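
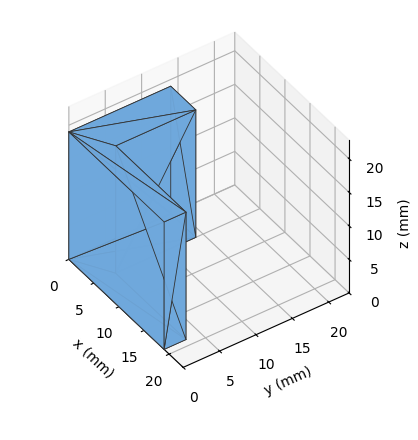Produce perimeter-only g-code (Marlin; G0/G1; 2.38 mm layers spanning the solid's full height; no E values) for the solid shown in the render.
Reading the render: the shape is an L-shaped prism: outer 19 × 14 mm, arm thicknesses ≈ 3 mm (horizontal) and 5 mm (vertical), extruded 19 mm in z (dimensions read to the nearest mm from the axis ticks). For the g-code, the solid's height is divided into equal slices at the stated Δz and each level perimeter traced with G1 moves after a G0 lift.

; perimeter-only toolpath
G21 ; units = mm
G90 ; absolute positioning
G28 ; home
; layer 1
G0 Z2.38
G0 X0.00 Y0.00
G1 X19.00 Y0.00
G1 X19.00 Y3.00
G1 X5.00 Y3.00
G1 X5.00 Y14.00
G1 X0.00 Y14.00
G1 X0.00 Y0.00
; layer 2
G0 Z4.75
G0 X0.00 Y0.00
G1 X19.00 Y0.00
G1 X19.00 Y3.00
G1 X5.00 Y3.00
G1 X5.00 Y14.00
G1 X0.00 Y14.00
G1 X0.00 Y0.00
; layer 3
G0 Z7.12
G0 X0.00 Y0.00
G1 X19.00 Y0.00
G1 X19.00 Y3.00
G1 X5.00 Y3.00
G1 X5.00 Y14.00
G1 X0.00 Y14.00
G1 X0.00 Y0.00
; layer 4
G0 Z9.50
G0 X0.00 Y0.00
G1 X19.00 Y0.00
G1 X19.00 Y3.00
G1 X5.00 Y3.00
G1 X5.00 Y14.00
G1 X0.00 Y14.00
G1 X0.00 Y0.00
; layer 5
G0 Z11.88
G0 X0.00 Y0.00
G1 X19.00 Y0.00
G1 X19.00 Y3.00
G1 X5.00 Y3.00
G1 X5.00 Y14.00
G1 X0.00 Y14.00
G1 X0.00 Y0.00
; layer 6
G0 Z14.25
G0 X0.00 Y0.00
G1 X19.00 Y0.00
G1 X19.00 Y3.00
G1 X5.00 Y3.00
G1 X5.00 Y14.00
G1 X0.00 Y14.00
G1 X0.00 Y0.00
; layer 7
G0 Z16.62
G0 X0.00 Y0.00
G1 X19.00 Y0.00
G1 X19.00 Y3.00
G1 X5.00 Y3.00
G1 X5.00 Y14.00
G1 X0.00 Y14.00
G1 X0.00 Y0.00
; layer 8
G0 Z19.00
G0 X0.00 Y0.00
G1 X19.00 Y0.00
G1 X19.00 Y3.00
G1 X5.00 Y3.00
G1 X5.00 Y14.00
G1 X0.00 Y14.00
G1 X0.00 Y0.00
M2 ; end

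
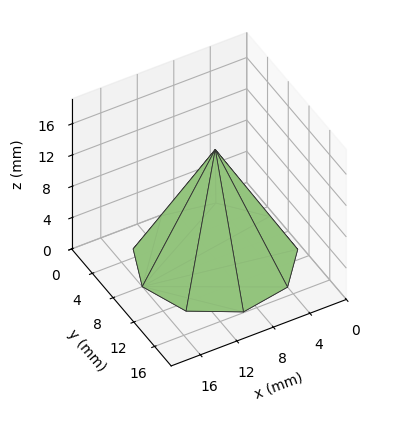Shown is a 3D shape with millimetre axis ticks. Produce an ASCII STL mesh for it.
Reading the render: the shape is a regular 9-sided pyramid, base circumscribed radius ≈ 8 mm, apex at z ≈ 14 mm (dimensions read to the nearest mm from the axis ticks). For the STL, each face is triangulated and given an outward normal.

solid part
  facet normal 0.0000 0.0000 -1.0000
    outer loop
      vertex 9.4 15.9 0.0
      vertex 14.1 13.1 0.0
      vertex 16.0 8.0 0.0
    endloop
  endfacet
  facet normal 0.0000 0.0000 -1.0000
    outer loop
      vertex 4.0 14.9 0.0
      vertex 9.4 15.9 0.0
      vertex 16.0 8.0 0.0
    endloop
  endfacet
  facet normal 0.0000 0.0000 -1.0000
    outer loop
      vertex 0.5 10.7 0.0
      vertex 4.0 14.9 0.0
      vertex 16.0 8.0 0.0
    endloop
  endfacet
  facet normal 0.0000 0.0000 -1.0000
    outer loop
      vertex 0.5 5.3 0.0
      vertex 0.5 10.7 0.0
      vertex 16.0 8.0 0.0
    endloop
  endfacet
  facet normal 0.0000 0.0000 -1.0000
    outer loop
      vertex 4.0 1.1 0.0
      vertex 0.5 5.3 0.0
      vertex 16.0 8.0 0.0
    endloop
  endfacet
  facet normal 0.0000 0.0000 -1.0000
    outer loop
      vertex 9.4 0.1 0.0
      vertex 4.0 1.1 0.0
      vertex 16.0 8.0 0.0
    endloop
  endfacet
  facet normal 0.0000 0.0000 -1.0000
    outer loop
      vertex 14.1 2.9 0.0
      vertex 9.4 0.1 0.0
      vertex 16.0 8.0 0.0
    endloop
  endfacet
  facet normal 0.8261 0.3078 0.4721
    outer loop
      vertex 16.0 8.0 0.0
      vertex 14.1 13.1 0.0
      vertex 8.0 8.0 14.0
    endloop
  endfacet
  facet normal 0.4511 0.7572 0.4724
    outer loop
      vertex 14.1 13.1 0.0
      vertex 9.4 15.9 0.0
      vertex 8.0 8.0 14.0
    endloop
  endfacet
  facet normal -0.1604 0.8664 0.4729
    outer loop
      vertex 9.4 15.9 0.0
      vertex 4.0 14.9 0.0
      vertex 8.0 8.0 14.0
    endloop
  endfacet
  facet normal -0.6774 0.5645 0.4717
    outer loop
      vertex 4.0 14.9 0.0
      vertex 0.5 10.7 0.0
      vertex 8.0 8.0 14.0
    endloop
  endfacet
  facet normal -0.8815 0.0000 0.4722
    outer loop
      vertex 0.5 10.7 0.0
      vertex 0.5 5.3 0.0
      vertex 8.0 8.0 14.0
    endloop
  endfacet
  facet normal -0.6774 -0.5645 0.4717
    outer loop
      vertex 0.5 5.3 0.0
      vertex 4.0 1.1 0.0
      vertex 8.0 8.0 14.0
    endloop
  endfacet
  facet normal -0.1604 -0.8664 0.4729
    outer loop
      vertex 4.0 1.1 0.0
      vertex 9.4 0.1 0.0
      vertex 8.0 8.0 14.0
    endloop
  endfacet
  facet normal 0.4511 -0.7572 0.4724
    outer loop
      vertex 9.4 0.1 0.0
      vertex 14.1 2.9 0.0
      vertex 8.0 8.0 14.0
    endloop
  endfacet
  facet normal 0.8261 -0.3078 0.4721
    outer loop
      vertex 14.1 2.9 0.0
      vertex 16.0 8.0 0.0
      vertex 8.0 8.0 14.0
    endloop
  endfacet
endsolid part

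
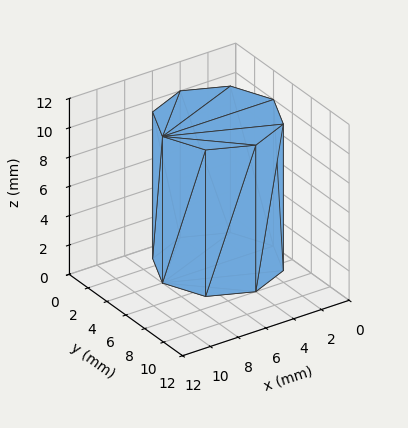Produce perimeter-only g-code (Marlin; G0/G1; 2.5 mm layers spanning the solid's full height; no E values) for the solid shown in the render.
Reading the render: the shape is a regular 8-sided prism (a cylinder approximated with 8 flat sides), circumscribed radius ≈ 4 mm, height ≈ 10 mm (dimensions read to the nearest mm from the axis ticks). For the g-code, the solid's height is divided into equal slices at the stated Δz and each level perimeter traced with G1 moves after a G0 lift.

; perimeter-only toolpath
G21 ; units = mm
G90 ; absolute positioning
G28 ; home
; layer 1
G0 Z2.5
G0 X8.0 Y4.0
G1 X6.8 Y6.8
G1 X4.0 Y8.0
G1 X1.2 Y6.8
G1 X0.0 Y4.0
G1 X1.2 Y1.2
G1 X4.0 Y0.0
G1 X6.8 Y1.2
G1 X8.0 Y4.0
; layer 2
G0 Z5.0
G0 X8.0 Y4.0
G1 X6.8 Y6.8
G1 X4.0 Y8.0
G1 X1.2 Y6.8
G1 X0.0 Y4.0
G1 X1.2 Y1.2
G1 X4.0 Y0.0
G1 X6.8 Y1.2
G1 X8.0 Y4.0
; layer 3
G0 Z7.5
G0 X8.0 Y4.0
G1 X6.8 Y6.8
G1 X4.0 Y8.0
G1 X1.2 Y6.8
G1 X0.0 Y4.0
G1 X1.2 Y1.2
G1 X4.0 Y0.0
G1 X6.8 Y1.2
G1 X8.0 Y4.0
; layer 4
G0 Z10.0
G0 X8.0 Y4.0
G1 X6.8 Y6.8
G1 X4.0 Y8.0
G1 X1.2 Y6.8
G1 X0.0 Y4.0
G1 X1.2 Y1.2
G1 X4.0 Y0.0
G1 X6.8 Y1.2
G1 X8.0 Y4.0
M2 ; end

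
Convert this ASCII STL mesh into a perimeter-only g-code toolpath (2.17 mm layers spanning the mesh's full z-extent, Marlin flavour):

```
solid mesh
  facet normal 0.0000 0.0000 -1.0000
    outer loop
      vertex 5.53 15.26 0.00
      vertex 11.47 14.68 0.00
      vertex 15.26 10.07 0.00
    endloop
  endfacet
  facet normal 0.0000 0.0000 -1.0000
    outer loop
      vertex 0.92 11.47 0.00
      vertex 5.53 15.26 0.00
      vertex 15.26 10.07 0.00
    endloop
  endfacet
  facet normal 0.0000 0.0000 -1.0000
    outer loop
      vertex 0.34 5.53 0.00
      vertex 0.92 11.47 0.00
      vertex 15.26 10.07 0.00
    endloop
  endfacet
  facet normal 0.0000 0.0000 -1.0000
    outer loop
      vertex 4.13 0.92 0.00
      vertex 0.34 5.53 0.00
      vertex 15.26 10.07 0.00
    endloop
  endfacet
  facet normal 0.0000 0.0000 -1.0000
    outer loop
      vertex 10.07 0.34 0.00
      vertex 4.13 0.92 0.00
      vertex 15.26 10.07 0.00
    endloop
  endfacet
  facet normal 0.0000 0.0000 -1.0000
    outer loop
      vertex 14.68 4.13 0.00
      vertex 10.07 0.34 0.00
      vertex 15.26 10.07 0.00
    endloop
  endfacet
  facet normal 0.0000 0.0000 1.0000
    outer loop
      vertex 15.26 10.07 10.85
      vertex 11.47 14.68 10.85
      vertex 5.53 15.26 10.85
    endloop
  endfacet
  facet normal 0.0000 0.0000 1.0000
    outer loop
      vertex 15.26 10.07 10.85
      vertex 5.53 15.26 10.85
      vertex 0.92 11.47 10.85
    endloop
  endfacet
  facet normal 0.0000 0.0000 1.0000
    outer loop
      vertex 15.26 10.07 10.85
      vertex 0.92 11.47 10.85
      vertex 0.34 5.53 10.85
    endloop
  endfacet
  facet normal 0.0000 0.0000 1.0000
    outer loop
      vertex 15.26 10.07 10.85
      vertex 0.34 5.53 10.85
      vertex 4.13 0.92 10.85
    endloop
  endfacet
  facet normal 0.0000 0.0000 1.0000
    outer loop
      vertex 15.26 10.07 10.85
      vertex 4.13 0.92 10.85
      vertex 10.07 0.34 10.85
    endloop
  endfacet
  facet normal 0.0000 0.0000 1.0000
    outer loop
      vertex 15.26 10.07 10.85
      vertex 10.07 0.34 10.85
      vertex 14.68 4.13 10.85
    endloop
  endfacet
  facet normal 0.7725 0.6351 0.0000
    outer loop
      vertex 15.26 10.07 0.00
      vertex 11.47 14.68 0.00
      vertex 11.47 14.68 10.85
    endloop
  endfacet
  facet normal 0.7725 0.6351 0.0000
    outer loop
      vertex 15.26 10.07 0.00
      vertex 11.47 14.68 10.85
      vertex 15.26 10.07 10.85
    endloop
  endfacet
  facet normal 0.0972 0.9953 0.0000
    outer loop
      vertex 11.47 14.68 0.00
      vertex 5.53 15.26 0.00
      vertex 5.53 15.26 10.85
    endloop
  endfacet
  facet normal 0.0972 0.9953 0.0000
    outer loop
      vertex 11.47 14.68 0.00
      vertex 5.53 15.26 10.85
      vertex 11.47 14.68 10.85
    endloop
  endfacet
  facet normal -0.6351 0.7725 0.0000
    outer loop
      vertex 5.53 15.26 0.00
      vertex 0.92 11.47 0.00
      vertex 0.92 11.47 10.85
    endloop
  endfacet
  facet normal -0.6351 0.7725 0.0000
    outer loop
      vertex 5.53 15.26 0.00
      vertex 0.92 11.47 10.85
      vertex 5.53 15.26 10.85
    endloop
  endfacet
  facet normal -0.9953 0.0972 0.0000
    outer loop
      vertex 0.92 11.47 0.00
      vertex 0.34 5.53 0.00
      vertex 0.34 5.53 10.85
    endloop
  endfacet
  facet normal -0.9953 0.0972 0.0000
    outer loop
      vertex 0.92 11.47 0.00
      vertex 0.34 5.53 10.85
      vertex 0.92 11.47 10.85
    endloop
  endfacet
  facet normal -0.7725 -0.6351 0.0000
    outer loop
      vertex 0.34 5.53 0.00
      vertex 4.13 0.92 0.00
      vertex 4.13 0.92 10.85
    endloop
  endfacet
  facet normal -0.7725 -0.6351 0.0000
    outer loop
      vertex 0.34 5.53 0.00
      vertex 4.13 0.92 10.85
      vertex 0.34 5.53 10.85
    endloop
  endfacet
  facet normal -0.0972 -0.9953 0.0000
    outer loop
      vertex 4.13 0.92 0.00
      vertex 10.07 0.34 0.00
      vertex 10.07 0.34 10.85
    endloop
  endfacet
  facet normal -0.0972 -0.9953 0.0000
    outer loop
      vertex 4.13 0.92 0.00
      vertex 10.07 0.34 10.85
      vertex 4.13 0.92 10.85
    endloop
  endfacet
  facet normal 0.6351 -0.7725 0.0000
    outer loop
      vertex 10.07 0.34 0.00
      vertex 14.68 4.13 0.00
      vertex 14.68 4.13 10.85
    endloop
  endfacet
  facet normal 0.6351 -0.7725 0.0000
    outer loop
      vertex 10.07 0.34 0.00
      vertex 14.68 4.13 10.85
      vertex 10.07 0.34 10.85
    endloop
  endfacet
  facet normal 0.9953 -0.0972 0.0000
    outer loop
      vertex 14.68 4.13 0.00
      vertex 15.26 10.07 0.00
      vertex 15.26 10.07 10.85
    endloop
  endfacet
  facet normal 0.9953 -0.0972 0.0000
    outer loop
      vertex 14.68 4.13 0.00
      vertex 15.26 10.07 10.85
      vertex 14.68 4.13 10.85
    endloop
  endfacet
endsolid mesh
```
; perimeter-only toolpath
G21 ; units = mm
G90 ; absolute positioning
G28 ; home
; layer 1
G0 Z2.17
G0 X15.26 Y10.07
G1 X11.47 Y14.68
G1 X5.53 Y15.26
G1 X0.92 Y11.47
G1 X0.34 Y5.53
G1 X4.13 Y0.92
G1 X10.07 Y0.34
G1 X14.68 Y4.13
G1 X15.26 Y10.07
; layer 2
G0 Z4.34
G0 X15.26 Y10.07
G1 X11.47 Y14.68
G1 X5.53 Y15.26
G1 X0.92 Y11.47
G1 X0.34 Y5.53
G1 X4.13 Y0.92
G1 X10.07 Y0.34
G1 X14.68 Y4.13
G1 X15.26 Y10.07
; layer 3
G0 Z6.51
G0 X15.26 Y10.07
G1 X11.47 Y14.68
G1 X5.53 Y15.26
G1 X0.92 Y11.47
G1 X0.34 Y5.53
G1 X4.13 Y0.92
G1 X10.07 Y0.34
G1 X14.68 Y4.13
G1 X15.26 Y10.07
; layer 4
G0 Z8.68
G0 X15.26 Y10.07
G1 X11.47 Y14.68
G1 X5.53 Y15.26
G1 X0.92 Y11.47
G1 X0.34 Y5.53
G1 X4.13 Y0.92
G1 X10.07 Y0.34
G1 X14.68 Y4.13
G1 X15.26 Y10.07
; layer 5
G0 Z10.85
G0 X15.26 Y10.07
G1 X11.47 Y14.68
G1 X5.53 Y15.26
G1 X0.92 Y11.47
G1 X0.34 Y5.53
G1 X4.13 Y0.92
G1 X10.07 Y0.34
G1 X14.68 Y4.13
G1 X15.26 Y10.07
M2 ; end

The solid is a regular 8-sided prism (a cylinder approximated with 8 flat sides), circumscribed radius ≈ 7.8 mm, height ≈ 10.8 mm. Slicing at Δz = 2.17 mm — 5 equal slices spanning the solid's height, so layer i sits at z = i·h/5 — gives 5 non-empty perimeters. Each is a 8-segment closed polygon; G0 lifts to the layer z and rapids to the start vertex, then G1 traces the edges.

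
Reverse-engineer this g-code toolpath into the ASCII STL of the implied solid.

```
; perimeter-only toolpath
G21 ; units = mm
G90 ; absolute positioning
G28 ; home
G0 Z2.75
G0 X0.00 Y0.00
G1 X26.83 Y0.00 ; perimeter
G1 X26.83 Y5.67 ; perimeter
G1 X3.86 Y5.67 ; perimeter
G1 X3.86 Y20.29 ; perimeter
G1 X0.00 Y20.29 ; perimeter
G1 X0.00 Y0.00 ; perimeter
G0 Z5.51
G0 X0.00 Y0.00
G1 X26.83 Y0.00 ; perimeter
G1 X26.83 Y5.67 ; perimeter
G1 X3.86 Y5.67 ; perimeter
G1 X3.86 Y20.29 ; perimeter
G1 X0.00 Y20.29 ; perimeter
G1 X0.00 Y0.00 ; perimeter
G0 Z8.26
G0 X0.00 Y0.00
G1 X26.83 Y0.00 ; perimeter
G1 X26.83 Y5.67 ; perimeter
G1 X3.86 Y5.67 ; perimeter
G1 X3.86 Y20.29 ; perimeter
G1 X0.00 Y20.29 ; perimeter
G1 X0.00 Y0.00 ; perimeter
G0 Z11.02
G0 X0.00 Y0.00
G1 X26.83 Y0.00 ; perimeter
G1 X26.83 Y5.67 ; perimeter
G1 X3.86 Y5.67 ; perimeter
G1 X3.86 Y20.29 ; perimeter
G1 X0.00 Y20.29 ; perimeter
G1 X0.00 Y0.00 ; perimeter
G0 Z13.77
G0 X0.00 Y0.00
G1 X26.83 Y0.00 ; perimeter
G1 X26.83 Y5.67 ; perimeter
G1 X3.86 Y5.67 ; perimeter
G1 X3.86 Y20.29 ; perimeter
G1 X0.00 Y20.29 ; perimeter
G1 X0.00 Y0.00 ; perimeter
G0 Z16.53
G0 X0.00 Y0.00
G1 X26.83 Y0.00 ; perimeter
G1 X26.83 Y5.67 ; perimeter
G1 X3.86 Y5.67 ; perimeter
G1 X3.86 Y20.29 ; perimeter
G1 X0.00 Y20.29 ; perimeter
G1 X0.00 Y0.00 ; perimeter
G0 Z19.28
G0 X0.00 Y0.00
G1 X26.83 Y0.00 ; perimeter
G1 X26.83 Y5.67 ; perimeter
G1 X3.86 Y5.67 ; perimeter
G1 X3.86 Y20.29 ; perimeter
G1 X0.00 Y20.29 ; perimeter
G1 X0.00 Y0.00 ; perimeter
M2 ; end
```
solid part
  facet normal 0.0000 0.0000 -1.0000
    outer loop
      vertex 26.83 5.67 0.00
      vertex 26.83 0.00 0.00
      vertex 0.00 0.00 0.00
    endloop
  endfacet
  facet normal 0.0000 0.0000 -1.0000
    outer loop
      vertex 3.86 5.67 0.00
      vertex 26.83 5.67 0.00
      vertex 0.00 0.00 0.00
    endloop
  endfacet
  facet normal 0.0000 0.0000 -1.0000
    outer loop
      vertex 3.86 20.29 0.00
      vertex 3.86 5.67 0.00
      vertex 0.00 0.00 0.00
    endloop
  endfacet
  facet normal 0.0000 0.0000 -1.0000
    outer loop
      vertex 0.00 20.29 0.00
      vertex 3.86 20.29 0.00
      vertex 0.00 0.00 0.00
    endloop
  endfacet
  facet normal 0.0000 0.0000 1.0000
    outer loop
      vertex 0.00 0.00 19.28
      vertex 26.83 0.00 19.28
      vertex 26.83 5.67 19.28
    endloop
  endfacet
  facet normal 0.0000 0.0000 1.0000
    outer loop
      vertex 0.00 0.00 19.28
      vertex 26.83 5.67 19.28
      vertex 3.86 5.67 19.28
    endloop
  endfacet
  facet normal 0.0000 0.0000 1.0000
    outer loop
      vertex 0.00 0.00 19.28
      vertex 3.86 5.67 19.28
      vertex 3.86 20.29 19.28
    endloop
  endfacet
  facet normal 0.0000 0.0000 1.0000
    outer loop
      vertex 0.00 0.00 19.28
      vertex 3.86 20.29 19.28
      vertex 0.00 20.29 19.28
    endloop
  endfacet
  facet normal 0.0000 -1.0000 0.0000
    outer loop
      vertex 0.00 0.00 0.00
      vertex 26.83 0.00 0.00
      vertex 26.83 0.00 19.28
    endloop
  endfacet
  facet normal 0.0000 -1.0000 0.0000
    outer loop
      vertex 0.00 0.00 0.00
      vertex 26.83 0.00 19.28
      vertex 0.00 0.00 19.28
    endloop
  endfacet
  facet normal 1.0000 0.0000 0.0000
    outer loop
      vertex 26.83 0.00 0.00
      vertex 26.83 5.67 0.00
      vertex 26.83 5.67 19.28
    endloop
  endfacet
  facet normal 1.0000 0.0000 0.0000
    outer loop
      vertex 26.83 0.00 0.00
      vertex 26.83 5.67 19.28
      vertex 26.83 0.00 19.28
    endloop
  endfacet
  facet normal 0.0000 1.0000 0.0000
    outer loop
      vertex 26.83 5.67 0.00
      vertex 3.86 5.67 0.00
      vertex 3.86 5.67 19.28
    endloop
  endfacet
  facet normal 0.0000 1.0000 0.0000
    outer loop
      vertex 26.83 5.67 0.00
      vertex 3.86 5.67 19.28
      vertex 26.83 5.67 19.28
    endloop
  endfacet
  facet normal 1.0000 0.0000 0.0000
    outer loop
      vertex 3.86 5.67 0.00
      vertex 3.86 20.29 0.00
      vertex 3.86 20.29 19.28
    endloop
  endfacet
  facet normal 1.0000 0.0000 0.0000
    outer loop
      vertex 3.86 5.67 0.00
      vertex 3.86 20.29 19.28
      vertex 3.86 5.67 19.28
    endloop
  endfacet
  facet normal 0.0000 1.0000 0.0000
    outer loop
      vertex 3.86 20.29 0.00
      vertex 0.00 20.29 0.00
      vertex 0.00 20.29 19.28
    endloop
  endfacet
  facet normal 0.0000 1.0000 0.0000
    outer loop
      vertex 3.86 20.29 0.00
      vertex 0.00 20.29 19.28
      vertex 3.86 20.29 19.28
    endloop
  endfacet
  facet normal -1.0000 0.0000 0.0000
    outer loop
      vertex 0.00 20.29 0.00
      vertex 0.00 0.00 0.00
      vertex 0.00 0.00 19.28
    endloop
  endfacet
  facet normal -1.0000 0.0000 0.0000
    outer loop
      vertex 0.00 20.29 0.00
      vertex 0.00 0.00 19.28
      vertex 0.00 20.29 19.28
    endloop
  endfacet
endsolid part

The G0 Z moves step by Δz≈2.75 mm. Every layer's G1 loop is the same polygon, so the solid is a straight extrusion of it from z=0 to z≈19.3. Closing with flat bottom and top caps and triangulating gives 20 facets — an L-shaped prism: outer 26.8 × 20.3 mm, arm thicknesses ≈ 5.67 mm (horizontal) and 3.86 mm (vertical), extruded 19.3 mm in z.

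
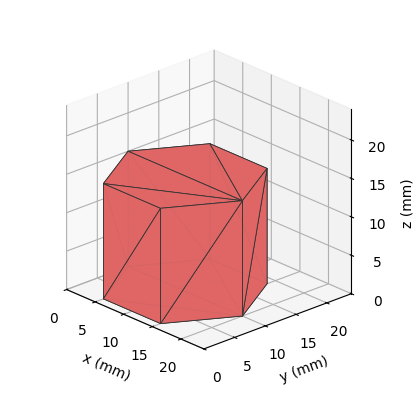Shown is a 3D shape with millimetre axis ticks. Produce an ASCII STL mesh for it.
Reading the render: the shape is a regular 6-sided prism (a cylinder approximated with 6 flat sides), circumscribed radius ≈ 10 mm, height ≈ 15 mm (dimensions read to the nearest mm from the axis ticks). For the STL, each face is triangulated and given an outward normal.

solid part
  facet normal 0.0000 0.0000 -1.0000
    outer loop
      vertex 5.000 18.660 0.000
      vertex 15.000 18.660 0.000
      vertex 20.000 10.000 0.000
    endloop
  endfacet
  facet normal 0.0000 0.0000 -1.0000
    outer loop
      vertex 0.000 10.000 0.000
      vertex 5.000 18.660 0.000
      vertex 20.000 10.000 0.000
    endloop
  endfacet
  facet normal 0.0000 0.0000 -1.0000
    outer loop
      vertex 5.000 1.340 0.000
      vertex 0.000 10.000 0.000
      vertex 20.000 10.000 0.000
    endloop
  endfacet
  facet normal 0.0000 0.0000 -1.0000
    outer loop
      vertex 15.000 1.340 0.000
      vertex 5.000 1.340 0.000
      vertex 20.000 10.000 0.000
    endloop
  endfacet
  facet normal 0.0000 0.0000 1.0000
    outer loop
      vertex 20.000 10.000 15.000
      vertex 15.000 18.660 15.000
      vertex 5.000 18.660 15.000
    endloop
  endfacet
  facet normal 0.0000 0.0000 1.0000
    outer loop
      vertex 20.000 10.000 15.000
      vertex 5.000 18.660 15.000
      vertex 0.000 10.000 15.000
    endloop
  endfacet
  facet normal 0.0000 0.0000 1.0000
    outer loop
      vertex 20.000 10.000 15.000
      vertex 0.000 10.000 15.000
      vertex 5.000 1.340 15.000
    endloop
  endfacet
  facet normal 0.0000 0.0000 1.0000
    outer loop
      vertex 20.000 10.000 15.000
      vertex 5.000 1.340 15.000
      vertex 15.000 1.340 15.000
    endloop
  endfacet
  facet normal 0.8660 0.5000 0.0000
    outer loop
      vertex 20.000 10.000 0.000
      vertex 15.000 18.660 0.000
      vertex 15.000 18.660 15.000
    endloop
  endfacet
  facet normal 0.8660 0.5000 0.0000
    outer loop
      vertex 20.000 10.000 0.000
      vertex 15.000 18.660 15.000
      vertex 20.000 10.000 15.000
    endloop
  endfacet
  facet normal 0.0000 1.0000 0.0000
    outer loop
      vertex 15.000 18.660 0.000
      vertex 5.000 18.660 0.000
      vertex 5.000 18.660 15.000
    endloop
  endfacet
  facet normal 0.0000 1.0000 0.0000
    outer loop
      vertex 15.000 18.660 0.000
      vertex 5.000 18.660 15.000
      vertex 15.000 18.660 15.000
    endloop
  endfacet
  facet normal -0.8660 0.5000 0.0000
    outer loop
      vertex 5.000 18.660 0.000
      vertex 0.000 10.000 0.000
      vertex 0.000 10.000 15.000
    endloop
  endfacet
  facet normal -0.8660 0.5000 0.0000
    outer loop
      vertex 5.000 18.660 0.000
      vertex 0.000 10.000 15.000
      vertex 5.000 18.660 15.000
    endloop
  endfacet
  facet normal -0.8660 -0.5000 0.0000
    outer loop
      vertex 0.000 10.000 0.000
      vertex 5.000 1.340 0.000
      vertex 5.000 1.340 15.000
    endloop
  endfacet
  facet normal -0.8660 -0.5000 0.0000
    outer loop
      vertex 0.000 10.000 0.000
      vertex 5.000 1.340 15.000
      vertex 0.000 10.000 15.000
    endloop
  endfacet
  facet normal 0.0000 -1.0000 0.0000
    outer loop
      vertex 5.000 1.340 0.000
      vertex 15.000 1.340 0.000
      vertex 15.000 1.340 15.000
    endloop
  endfacet
  facet normal 0.0000 -1.0000 0.0000
    outer loop
      vertex 5.000 1.340 0.000
      vertex 15.000 1.340 15.000
      vertex 5.000 1.340 15.000
    endloop
  endfacet
  facet normal 0.8660 -0.5000 0.0000
    outer loop
      vertex 15.000 1.340 0.000
      vertex 20.000 10.000 0.000
      vertex 20.000 10.000 15.000
    endloop
  endfacet
  facet normal 0.8660 -0.5000 0.0000
    outer loop
      vertex 15.000 1.340 0.000
      vertex 20.000 10.000 15.000
      vertex 15.000 1.340 15.000
    endloop
  endfacet
endsolid part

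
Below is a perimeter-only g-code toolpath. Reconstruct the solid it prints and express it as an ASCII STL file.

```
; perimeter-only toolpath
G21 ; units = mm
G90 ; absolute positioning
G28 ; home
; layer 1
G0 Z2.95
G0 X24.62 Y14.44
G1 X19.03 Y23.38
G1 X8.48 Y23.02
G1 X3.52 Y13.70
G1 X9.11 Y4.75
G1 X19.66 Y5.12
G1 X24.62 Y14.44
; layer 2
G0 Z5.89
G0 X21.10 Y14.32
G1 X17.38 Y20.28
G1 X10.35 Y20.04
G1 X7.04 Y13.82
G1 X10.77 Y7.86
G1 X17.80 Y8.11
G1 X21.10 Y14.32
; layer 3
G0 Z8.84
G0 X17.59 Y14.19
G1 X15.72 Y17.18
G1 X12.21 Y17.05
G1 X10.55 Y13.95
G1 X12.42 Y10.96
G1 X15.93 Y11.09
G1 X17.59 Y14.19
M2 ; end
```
solid part
  facet normal 0.0000 0.0000 -1.0000
    outer loop
      vertex 6.62 26.00 0.00
      vertex 20.68 26.49 0.00
      vertex 28.13 14.56 0.00
    endloop
  endfacet
  facet normal 0.0000 0.0000 -1.0000
    outer loop
      vertex 0.01 13.58 0.00
      vertex 6.62 26.00 0.00
      vertex 28.13 14.56 0.00
    endloop
  endfacet
  facet normal 0.0000 0.0000 -1.0000
    outer loop
      vertex 7.46 1.65 0.00
      vertex 0.01 13.58 0.00
      vertex 28.13 14.56 0.00
    endloop
  endfacet
  facet normal 0.0000 0.0000 -1.0000
    outer loop
      vertex 21.52 2.14 0.00
      vertex 7.46 1.65 0.00
      vertex 28.13 14.56 0.00
    endloop
  endfacet
  facet normal 0.5898 0.3683 0.7187
    outer loop
      vertex 28.13 14.56 0.00
      vertex 20.68 26.49 0.00
      vertex 14.07 14.07 11.79
    endloop
  endfacet
  facet normal -0.0242 0.6950 0.7186
    outer loop
      vertex 20.68 26.49 0.00
      vertex 6.62 26.00 0.00
      vertex 14.07 14.07 11.79
    endloop
  endfacet
  facet normal -0.6139 0.3267 0.7186
    outer loop
      vertex 6.62 26.00 0.00
      vertex 0.01 13.58 0.00
      vertex 14.07 14.07 11.79
    endloop
  endfacet
  facet normal -0.5898 -0.3683 0.7187
    outer loop
      vertex 0.01 13.58 0.00
      vertex 7.46 1.65 0.00
      vertex 14.07 14.07 11.79
    endloop
  endfacet
  facet normal 0.0242 -0.6950 0.7186
    outer loop
      vertex 7.46 1.65 0.00
      vertex 21.52 2.14 0.00
      vertex 14.07 14.07 11.79
    endloop
  endfacet
  facet normal 0.6139 -0.3267 0.7186
    outer loop
      vertex 21.52 2.14 0.00
      vertex 28.13 14.56 0.00
      vertex 14.07 14.07 11.79
    endloop
  endfacet
endsolid part

The G0 Z moves step by Δz≈2.95 mm. The G1 loops shrink linearly with z, so the solid tapers from its base footprint up to z≈11.8. Closing with a flat bottom cap and the tapered top and triangulating gives 10 facets — a regular 6-sided pyramid, base circumscribed radius ≈ 14.1 mm, apex at z ≈ 11.8 mm.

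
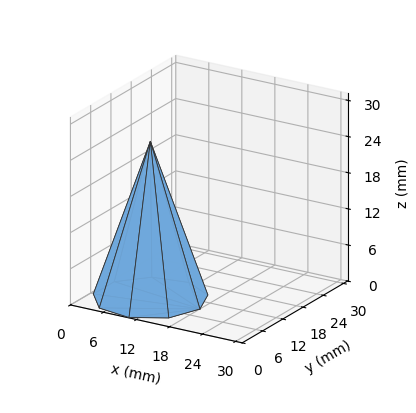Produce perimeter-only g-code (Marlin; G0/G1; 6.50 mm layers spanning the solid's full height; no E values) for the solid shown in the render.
Reading the render: the shape is a regular 9-sided pyramid, base circumscribed radius ≈ 9 mm, apex at z ≈ 26 mm (dimensions read to the nearest mm from the axis ticks). For the g-code, the solid's height is divided into equal slices at the stated Δz and each level perimeter traced with G1 moves after a G0 lift.

; perimeter-only toolpath
G21 ; units = mm
G90 ; absolute positioning
G28 ; home
; layer 1
G0 Z6.50
G0 X15.75 Y9.00
G1 X14.17 Y13.34
G1 X10.17 Y15.64
G1 X5.62 Y14.84
G1 X2.66 Y11.31
G1 X2.66 Y6.69
G1 X5.62 Y3.16
G1 X10.17 Y2.35
G1 X14.17 Y4.66
G1 X15.75 Y9.00
; layer 2
G0 Z13.00
G0 X13.50 Y9.00
G1 X12.45 Y11.89
G1 X9.78 Y13.43
G1 X6.75 Y12.89
G1 X4.77 Y10.54
G1 X4.77 Y7.46
G1 X6.75 Y5.11
G1 X9.78 Y4.57
G1 X12.45 Y6.11
G1 X13.50 Y9.00
; layer 3
G0 Z19.50
G0 X11.25 Y9.00
G1 X10.72 Y10.45
G1 X9.39 Y11.21
G1 X7.88 Y10.95
G1 X6.88 Y9.77
G1 X6.88 Y8.23
G1 X7.88 Y7.05
G1 X9.39 Y6.79
G1 X10.72 Y7.55
G1 X11.25 Y9.00
M2 ; end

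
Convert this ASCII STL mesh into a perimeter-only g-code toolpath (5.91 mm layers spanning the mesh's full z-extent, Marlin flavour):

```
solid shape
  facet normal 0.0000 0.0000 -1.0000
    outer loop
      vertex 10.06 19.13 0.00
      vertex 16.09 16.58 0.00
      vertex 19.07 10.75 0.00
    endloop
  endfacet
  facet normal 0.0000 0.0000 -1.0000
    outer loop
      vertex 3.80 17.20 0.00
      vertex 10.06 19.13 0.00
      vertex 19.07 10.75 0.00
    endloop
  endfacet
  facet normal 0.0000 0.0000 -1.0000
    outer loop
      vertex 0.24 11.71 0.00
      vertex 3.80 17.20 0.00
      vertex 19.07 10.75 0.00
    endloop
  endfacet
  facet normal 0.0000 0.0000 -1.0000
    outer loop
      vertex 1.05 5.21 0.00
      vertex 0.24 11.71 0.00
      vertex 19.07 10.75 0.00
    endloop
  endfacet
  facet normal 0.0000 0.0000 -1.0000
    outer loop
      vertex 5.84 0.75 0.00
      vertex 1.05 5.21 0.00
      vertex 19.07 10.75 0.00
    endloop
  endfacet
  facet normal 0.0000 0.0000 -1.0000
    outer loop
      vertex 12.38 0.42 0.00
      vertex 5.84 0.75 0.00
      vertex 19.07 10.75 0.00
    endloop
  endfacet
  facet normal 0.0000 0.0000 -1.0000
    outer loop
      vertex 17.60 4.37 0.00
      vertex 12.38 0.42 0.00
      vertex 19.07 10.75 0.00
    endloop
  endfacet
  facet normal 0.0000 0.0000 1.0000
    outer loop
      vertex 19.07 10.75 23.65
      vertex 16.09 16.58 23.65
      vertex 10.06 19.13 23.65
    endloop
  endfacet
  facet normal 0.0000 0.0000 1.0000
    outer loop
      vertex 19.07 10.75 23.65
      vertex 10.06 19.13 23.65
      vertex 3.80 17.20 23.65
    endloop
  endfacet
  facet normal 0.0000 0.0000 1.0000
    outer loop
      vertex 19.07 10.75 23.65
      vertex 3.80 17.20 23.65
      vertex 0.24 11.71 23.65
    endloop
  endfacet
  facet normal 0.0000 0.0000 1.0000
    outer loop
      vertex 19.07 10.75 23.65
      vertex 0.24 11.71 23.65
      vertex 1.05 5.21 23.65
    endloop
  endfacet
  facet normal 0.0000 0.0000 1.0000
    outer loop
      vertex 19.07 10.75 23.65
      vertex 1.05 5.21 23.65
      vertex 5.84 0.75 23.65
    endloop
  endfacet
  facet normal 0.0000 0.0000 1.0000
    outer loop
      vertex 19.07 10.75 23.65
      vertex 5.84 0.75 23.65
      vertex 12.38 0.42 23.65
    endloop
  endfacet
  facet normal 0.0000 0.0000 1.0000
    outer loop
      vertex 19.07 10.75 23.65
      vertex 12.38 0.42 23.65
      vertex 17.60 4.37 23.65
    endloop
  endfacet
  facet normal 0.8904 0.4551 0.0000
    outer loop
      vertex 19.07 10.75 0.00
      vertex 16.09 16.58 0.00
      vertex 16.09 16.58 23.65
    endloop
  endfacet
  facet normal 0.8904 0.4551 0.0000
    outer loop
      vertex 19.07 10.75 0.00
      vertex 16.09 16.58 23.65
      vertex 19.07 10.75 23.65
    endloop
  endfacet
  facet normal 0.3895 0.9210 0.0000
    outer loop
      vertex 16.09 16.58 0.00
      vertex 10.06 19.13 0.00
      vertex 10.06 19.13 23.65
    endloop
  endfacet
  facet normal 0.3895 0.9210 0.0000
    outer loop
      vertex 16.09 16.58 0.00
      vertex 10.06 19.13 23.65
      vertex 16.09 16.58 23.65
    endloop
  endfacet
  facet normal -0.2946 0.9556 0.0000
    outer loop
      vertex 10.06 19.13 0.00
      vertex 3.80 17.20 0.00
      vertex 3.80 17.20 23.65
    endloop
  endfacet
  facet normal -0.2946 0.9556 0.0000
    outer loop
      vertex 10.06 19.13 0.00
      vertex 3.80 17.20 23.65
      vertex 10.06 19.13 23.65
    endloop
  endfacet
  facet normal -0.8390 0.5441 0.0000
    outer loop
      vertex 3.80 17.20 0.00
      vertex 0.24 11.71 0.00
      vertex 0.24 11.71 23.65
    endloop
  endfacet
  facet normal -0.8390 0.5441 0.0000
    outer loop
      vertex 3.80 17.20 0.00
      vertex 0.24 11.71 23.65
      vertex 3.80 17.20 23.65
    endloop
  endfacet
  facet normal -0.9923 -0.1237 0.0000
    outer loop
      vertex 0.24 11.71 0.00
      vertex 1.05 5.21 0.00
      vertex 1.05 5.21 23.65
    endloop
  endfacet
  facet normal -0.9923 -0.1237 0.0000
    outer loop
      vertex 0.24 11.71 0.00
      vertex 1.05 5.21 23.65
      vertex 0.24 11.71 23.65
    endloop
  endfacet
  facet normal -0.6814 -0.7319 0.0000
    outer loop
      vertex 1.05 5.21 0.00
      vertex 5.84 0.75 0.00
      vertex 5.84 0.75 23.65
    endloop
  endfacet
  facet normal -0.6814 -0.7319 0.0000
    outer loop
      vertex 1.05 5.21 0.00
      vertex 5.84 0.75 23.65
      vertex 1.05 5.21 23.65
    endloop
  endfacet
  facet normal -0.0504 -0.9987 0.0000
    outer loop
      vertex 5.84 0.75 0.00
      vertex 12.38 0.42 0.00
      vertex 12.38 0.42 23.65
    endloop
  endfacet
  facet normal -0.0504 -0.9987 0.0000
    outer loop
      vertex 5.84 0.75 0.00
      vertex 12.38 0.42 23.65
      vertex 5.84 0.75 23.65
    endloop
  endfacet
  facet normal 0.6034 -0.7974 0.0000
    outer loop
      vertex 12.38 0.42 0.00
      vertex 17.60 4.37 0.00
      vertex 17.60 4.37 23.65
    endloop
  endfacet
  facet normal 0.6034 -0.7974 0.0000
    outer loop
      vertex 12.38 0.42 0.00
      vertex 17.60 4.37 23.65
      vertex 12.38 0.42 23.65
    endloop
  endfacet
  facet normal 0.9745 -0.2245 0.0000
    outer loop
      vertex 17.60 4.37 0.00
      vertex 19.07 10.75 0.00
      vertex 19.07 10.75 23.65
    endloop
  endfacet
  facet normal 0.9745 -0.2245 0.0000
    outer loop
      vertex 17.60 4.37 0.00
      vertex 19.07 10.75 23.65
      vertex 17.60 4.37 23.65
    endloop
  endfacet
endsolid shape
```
; perimeter-only toolpath
G21 ; units = mm
G90 ; absolute positioning
G28 ; home
; layer 1
G0 Z5.91
G0 X19.07 Y10.75
G1 X16.09 Y16.58
G1 X10.06 Y19.13
G1 X3.80 Y17.20
G1 X0.24 Y11.71
G1 X1.05 Y5.21
G1 X5.84 Y0.75
G1 X12.38 Y0.42
G1 X17.60 Y4.37
G1 X19.07 Y10.75
; layer 2
G0 Z11.82
G0 X19.07 Y10.75
G1 X16.09 Y16.58
G1 X10.06 Y19.13
G1 X3.80 Y17.20
G1 X0.24 Y11.71
G1 X1.05 Y5.21
G1 X5.84 Y0.75
G1 X12.38 Y0.42
G1 X17.60 Y4.37
G1 X19.07 Y10.75
; layer 3
G0 Z17.74
G0 X19.07 Y10.75
G1 X16.09 Y16.58
G1 X10.06 Y19.13
G1 X3.80 Y17.20
G1 X0.24 Y11.71
G1 X1.05 Y5.21
G1 X5.84 Y0.75
G1 X12.38 Y0.42
G1 X17.60 Y4.37
G1 X19.07 Y10.75
; layer 4
G0 Z23.65
G0 X19.07 Y10.75
G1 X16.09 Y16.58
G1 X10.06 Y19.13
G1 X3.80 Y17.20
G1 X0.24 Y11.71
G1 X1.05 Y5.21
G1 X5.84 Y0.75
G1 X12.38 Y0.42
G1 X17.60 Y4.37
G1 X19.07 Y10.75
M2 ; end

The solid is a regular 9-sided prism (a cylinder approximated with 9 flat sides), circumscribed radius ≈ 9.57 mm, height ≈ 23.6 mm. Slicing at Δz = 5.91 mm — 4 equal slices spanning the solid's height, so layer i sits at z = i·h/4 — gives 4 non-empty perimeters. Each is a 9-segment closed polygon; G0 lifts to the layer z and rapids to the start vertex, then G1 traces the edges.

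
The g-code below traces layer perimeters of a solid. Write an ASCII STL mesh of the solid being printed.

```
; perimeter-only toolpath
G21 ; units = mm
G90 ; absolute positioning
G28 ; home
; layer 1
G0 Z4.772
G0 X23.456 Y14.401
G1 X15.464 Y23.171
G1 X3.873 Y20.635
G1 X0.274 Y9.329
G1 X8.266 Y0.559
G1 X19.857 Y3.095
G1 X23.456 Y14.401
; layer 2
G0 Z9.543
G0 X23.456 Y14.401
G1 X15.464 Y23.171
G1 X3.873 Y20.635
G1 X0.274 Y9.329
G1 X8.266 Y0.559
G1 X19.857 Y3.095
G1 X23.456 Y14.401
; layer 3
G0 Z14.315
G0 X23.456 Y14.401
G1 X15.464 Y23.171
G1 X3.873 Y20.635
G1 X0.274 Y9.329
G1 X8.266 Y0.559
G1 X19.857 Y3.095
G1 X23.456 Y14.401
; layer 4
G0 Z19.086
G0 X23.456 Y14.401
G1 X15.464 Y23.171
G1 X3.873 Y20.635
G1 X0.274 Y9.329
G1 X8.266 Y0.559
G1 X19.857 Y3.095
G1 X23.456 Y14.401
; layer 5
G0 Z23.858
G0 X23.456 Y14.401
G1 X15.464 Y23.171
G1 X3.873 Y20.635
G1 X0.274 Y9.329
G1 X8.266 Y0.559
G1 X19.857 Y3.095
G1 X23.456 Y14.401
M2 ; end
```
solid part
  facet normal 0.0000 0.0000 -1.0000
    outer loop
      vertex 3.873 20.635 0.000
      vertex 15.464 23.171 0.000
      vertex 23.456 14.401 0.000
    endloop
  endfacet
  facet normal 0.0000 0.0000 -1.0000
    outer loop
      vertex 0.274 9.329 0.000
      vertex 3.873 20.635 0.000
      vertex 23.456 14.401 0.000
    endloop
  endfacet
  facet normal 0.0000 0.0000 -1.0000
    outer loop
      vertex 8.266 0.559 0.000
      vertex 0.274 9.329 0.000
      vertex 23.456 14.401 0.000
    endloop
  endfacet
  facet normal 0.0000 0.0000 -1.0000
    outer loop
      vertex 19.857 3.095 0.000
      vertex 8.266 0.559 0.000
      vertex 23.456 14.401 0.000
    endloop
  endfacet
  facet normal 0.0000 0.0000 1.0000
    outer loop
      vertex 23.456 14.401 23.858
      vertex 15.464 23.171 23.858
      vertex 3.873 20.635 23.858
    endloop
  endfacet
  facet normal 0.0000 0.0000 1.0000
    outer loop
      vertex 23.456 14.401 23.858
      vertex 3.873 20.635 23.858
      vertex 0.274 9.329 23.858
    endloop
  endfacet
  facet normal 0.0000 0.0000 1.0000
    outer loop
      vertex 23.456 14.401 23.858
      vertex 0.274 9.329 23.858
      vertex 8.266 0.559 23.858
    endloop
  endfacet
  facet normal 0.0000 0.0000 1.0000
    outer loop
      vertex 23.456 14.401 23.858
      vertex 8.266 0.559 23.858
      vertex 19.857 3.095 23.858
    endloop
  endfacet
  facet normal 0.7391 0.6736 0.0000
    outer loop
      vertex 23.456 14.401 0.000
      vertex 15.464 23.171 0.000
      vertex 15.464 23.171 23.858
    endloop
  endfacet
  facet normal 0.7391 0.6736 0.0000
    outer loop
      vertex 23.456 14.401 0.000
      vertex 15.464 23.171 23.858
      vertex 23.456 14.401 23.858
    endloop
  endfacet
  facet normal -0.2137 0.9769 0.0000
    outer loop
      vertex 15.464 23.171 0.000
      vertex 3.873 20.635 0.000
      vertex 3.873 20.635 23.858
    endloop
  endfacet
  facet normal -0.2137 0.9769 0.0000
    outer loop
      vertex 15.464 23.171 0.000
      vertex 3.873 20.635 23.858
      vertex 15.464 23.171 23.858
    endloop
  endfacet
  facet normal -0.9529 0.3033 0.0000
    outer loop
      vertex 3.873 20.635 0.000
      vertex 0.274 9.329 0.000
      vertex 0.274 9.329 23.858
    endloop
  endfacet
  facet normal -0.9529 0.3033 0.0000
    outer loop
      vertex 3.873 20.635 0.000
      vertex 0.274 9.329 23.858
      vertex 3.873 20.635 23.858
    endloop
  endfacet
  facet normal -0.7391 -0.6736 0.0000
    outer loop
      vertex 0.274 9.329 0.000
      vertex 8.266 0.559 0.000
      vertex 8.266 0.559 23.858
    endloop
  endfacet
  facet normal -0.7391 -0.6736 0.0000
    outer loop
      vertex 0.274 9.329 0.000
      vertex 8.266 0.559 23.858
      vertex 0.274 9.329 23.858
    endloop
  endfacet
  facet normal 0.2137 -0.9769 0.0000
    outer loop
      vertex 8.266 0.559 0.000
      vertex 19.857 3.095 0.000
      vertex 19.857 3.095 23.858
    endloop
  endfacet
  facet normal 0.2137 -0.9769 0.0000
    outer loop
      vertex 8.266 0.559 0.000
      vertex 19.857 3.095 23.858
      vertex 8.266 0.559 23.858
    endloop
  endfacet
  facet normal 0.9529 -0.3033 0.0000
    outer loop
      vertex 19.857 3.095 0.000
      vertex 23.456 14.401 0.000
      vertex 23.456 14.401 23.858
    endloop
  endfacet
  facet normal 0.9529 -0.3033 0.0000
    outer loop
      vertex 19.857 3.095 0.000
      vertex 23.456 14.401 23.858
      vertex 19.857 3.095 23.858
    endloop
  endfacet
endsolid part

The G0 Z moves step by Δz≈4.772 mm. Every layer's G1 loop is the same polygon, so the solid is a straight extrusion of it from z=0 to z≈23.9. Closing with flat bottom and top caps and triangulating gives 20 facets — a regular 6-sided prism (a cylinder approximated with 6 flat sides), circumscribed radius ≈ 11.9 mm, height ≈ 23.9 mm.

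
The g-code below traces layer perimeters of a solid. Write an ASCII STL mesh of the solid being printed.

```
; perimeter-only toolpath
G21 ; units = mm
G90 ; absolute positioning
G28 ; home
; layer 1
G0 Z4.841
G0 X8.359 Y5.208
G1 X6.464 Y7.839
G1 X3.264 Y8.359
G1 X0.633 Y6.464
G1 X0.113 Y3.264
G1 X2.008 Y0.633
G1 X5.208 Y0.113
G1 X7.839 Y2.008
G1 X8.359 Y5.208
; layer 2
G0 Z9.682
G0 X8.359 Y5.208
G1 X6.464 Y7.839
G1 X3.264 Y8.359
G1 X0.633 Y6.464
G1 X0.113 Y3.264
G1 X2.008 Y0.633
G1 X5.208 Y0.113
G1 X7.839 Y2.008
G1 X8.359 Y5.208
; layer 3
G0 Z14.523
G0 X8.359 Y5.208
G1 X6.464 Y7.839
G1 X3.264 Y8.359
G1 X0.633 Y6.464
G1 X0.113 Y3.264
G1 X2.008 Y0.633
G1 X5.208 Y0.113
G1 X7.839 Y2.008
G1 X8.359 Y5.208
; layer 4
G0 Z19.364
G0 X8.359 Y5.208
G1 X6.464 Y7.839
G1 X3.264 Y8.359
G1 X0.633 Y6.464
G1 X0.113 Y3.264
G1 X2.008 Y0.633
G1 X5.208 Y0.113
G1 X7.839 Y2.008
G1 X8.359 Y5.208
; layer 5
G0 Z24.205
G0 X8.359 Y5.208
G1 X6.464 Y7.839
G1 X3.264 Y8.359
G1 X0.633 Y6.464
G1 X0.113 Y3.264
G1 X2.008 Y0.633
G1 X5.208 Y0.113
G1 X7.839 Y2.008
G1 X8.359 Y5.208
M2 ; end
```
solid part
  facet normal 0.0000 0.0000 -1.0000
    outer loop
      vertex 3.264 8.359 0.000
      vertex 6.464 7.839 0.000
      vertex 8.359 5.208 0.000
    endloop
  endfacet
  facet normal 0.0000 0.0000 -1.0000
    outer loop
      vertex 0.633 6.464 0.000
      vertex 3.264 8.359 0.000
      vertex 8.359 5.208 0.000
    endloop
  endfacet
  facet normal 0.0000 0.0000 -1.0000
    outer loop
      vertex 0.113 3.264 0.000
      vertex 0.633 6.464 0.000
      vertex 8.359 5.208 0.000
    endloop
  endfacet
  facet normal 0.0000 0.0000 -1.0000
    outer loop
      vertex 2.008 0.633 0.000
      vertex 0.113 3.264 0.000
      vertex 8.359 5.208 0.000
    endloop
  endfacet
  facet normal 0.0000 0.0000 -1.0000
    outer loop
      vertex 5.208 0.113 0.000
      vertex 2.008 0.633 0.000
      vertex 8.359 5.208 0.000
    endloop
  endfacet
  facet normal 0.0000 0.0000 -1.0000
    outer loop
      vertex 7.839 2.008 0.000
      vertex 5.208 0.113 0.000
      vertex 8.359 5.208 0.000
    endloop
  endfacet
  facet normal 0.0000 0.0000 1.0000
    outer loop
      vertex 8.359 5.208 24.205
      vertex 6.464 7.839 24.205
      vertex 3.264 8.359 24.205
    endloop
  endfacet
  facet normal 0.0000 0.0000 1.0000
    outer loop
      vertex 8.359 5.208 24.205
      vertex 3.264 8.359 24.205
      vertex 0.633 6.464 24.205
    endloop
  endfacet
  facet normal 0.0000 0.0000 1.0000
    outer loop
      vertex 8.359 5.208 24.205
      vertex 0.633 6.464 24.205
      vertex 0.113 3.264 24.205
    endloop
  endfacet
  facet normal 0.0000 0.0000 1.0000
    outer loop
      vertex 8.359 5.208 24.205
      vertex 0.113 3.264 24.205
      vertex 2.008 0.633 24.205
    endloop
  endfacet
  facet normal 0.0000 0.0000 1.0000
    outer loop
      vertex 8.359 5.208 24.205
      vertex 2.008 0.633 24.205
      vertex 5.208 0.113 24.205
    endloop
  endfacet
  facet normal 0.0000 0.0000 1.0000
    outer loop
      vertex 8.359 5.208 24.205
      vertex 5.208 0.113 24.205
      vertex 7.839 2.008 24.205
    endloop
  endfacet
  facet normal 0.8114 0.5844 0.0000
    outer loop
      vertex 8.359 5.208 0.000
      vertex 6.464 7.839 0.000
      vertex 6.464 7.839 24.205
    endloop
  endfacet
  facet normal 0.8114 0.5844 0.0000
    outer loop
      vertex 8.359 5.208 0.000
      vertex 6.464 7.839 24.205
      vertex 8.359 5.208 24.205
    endloop
  endfacet
  facet normal 0.1604 0.9871 0.0000
    outer loop
      vertex 6.464 7.839 0.000
      vertex 3.264 8.359 0.000
      vertex 3.264 8.359 24.205
    endloop
  endfacet
  facet normal 0.1604 0.9871 0.0000
    outer loop
      vertex 6.464 7.839 0.000
      vertex 3.264 8.359 24.205
      vertex 6.464 7.839 24.205
    endloop
  endfacet
  facet normal -0.5844 0.8114 0.0000
    outer loop
      vertex 3.264 8.359 0.000
      vertex 0.633 6.464 0.000
      vertex 0.633 6.464 24.205
    endloop
  endfacet
  facet normal -0.5844 0.8114 0.0000
    outer loop
      vertex 3.264 8.359 0.000
      vertex 0.633 6.464 24.205
      vertex 3.264 8.359 24.205
    endloop
  endfacet
  facet normal -0.9871 0.1604 0.0000
    outer loop
      vertex 0.633 6.464 0.000
      vertex 0.113 3.264 0.000
      vertex 0.113 3.264 24.205
    endloop
  endfacet
  facet normal -0.9871 0.1604 0.0000
    outer loop
      vertex 0.633 6.464 0.000
      vertex 0.113 3.264 24.205
      vertex 0.633 6.464 24.205
    endloop
  endfacet
  facet normal -0.8114 -0.5844 0.0000
    outer loop
      vertex 0.113 3.264 0.000
      vertex 2.008 0.633 0.000
      vertex 2.008 0.633 24.205
    endloop
  endfacet
  facet normal -0.8114 -0.5844 0.0000
    outer loop
      vertex 0.113 3.264 0.000
      vertex 2.008 0.633 24.205
      vertex 0.113 3.264 24.205
    endloop
  endfacet
  facet normal -0.1604 -0.9871 0.0000
    outer loop
      vertex 2.008 0.633 0.000
      vertex 5.208 0.113 0.000
      vertex 5.208 0.113 24.205
    endloop
  endfacet
  facet normal -0.1604 -0.9871 0.0000
    outer loop
      vertex 2.008 0.633 0.000
      vertex 5.208 0.113 24.205
      vertex 2.008 0.633 24.205
    endloop
  endfacet
  facet normal 0.5844 -0.8114 0.0000
    outer loop
      vertex 5.208 0.113 0.000
      vertex 7.839 2.008 0.000
      vertex 7.839 2.008 24.205
    endloop
  endfacet
  facet normal 0.5844 -0.8114 0.0000
    outer loop
      vertex 5.208 0.113 0.000
      vertex 7.839 2.008 24.205
      vertex 5.208 0.113 24.205
    endloop
  endfacet
  facet normal 0.9871 -0.1604 0.0000
    outer loop
      vertex 7.839 2.008 0.000
      vertex 8.359 5.208 0.000
      vertex 8.359 5.208 24.205
    endloop
  endfacet
  facet normal 0.9871 -0.1604 0.0000
    outer loop
      vertex 7.839 2.008 0.000
      vertex 8.359 5.208 24.205
      vertex 7.839 2.008 24.205
    endloop
  endfacet
endsolid part

The G0 Z moves step by Δz≈4.841 mm. Every layer's G1 loop is the same polygon, so the solid is a straight extrusion of it from z=0 to z≈24.2. Closing with flat bottom and top caps and triangulating gives 28 facets — a regular 8-sided prism (a cylinder approximated with 8 flat sides), circumscribed radius ≈ 4.24 mm, height ≈ 24.2 mm.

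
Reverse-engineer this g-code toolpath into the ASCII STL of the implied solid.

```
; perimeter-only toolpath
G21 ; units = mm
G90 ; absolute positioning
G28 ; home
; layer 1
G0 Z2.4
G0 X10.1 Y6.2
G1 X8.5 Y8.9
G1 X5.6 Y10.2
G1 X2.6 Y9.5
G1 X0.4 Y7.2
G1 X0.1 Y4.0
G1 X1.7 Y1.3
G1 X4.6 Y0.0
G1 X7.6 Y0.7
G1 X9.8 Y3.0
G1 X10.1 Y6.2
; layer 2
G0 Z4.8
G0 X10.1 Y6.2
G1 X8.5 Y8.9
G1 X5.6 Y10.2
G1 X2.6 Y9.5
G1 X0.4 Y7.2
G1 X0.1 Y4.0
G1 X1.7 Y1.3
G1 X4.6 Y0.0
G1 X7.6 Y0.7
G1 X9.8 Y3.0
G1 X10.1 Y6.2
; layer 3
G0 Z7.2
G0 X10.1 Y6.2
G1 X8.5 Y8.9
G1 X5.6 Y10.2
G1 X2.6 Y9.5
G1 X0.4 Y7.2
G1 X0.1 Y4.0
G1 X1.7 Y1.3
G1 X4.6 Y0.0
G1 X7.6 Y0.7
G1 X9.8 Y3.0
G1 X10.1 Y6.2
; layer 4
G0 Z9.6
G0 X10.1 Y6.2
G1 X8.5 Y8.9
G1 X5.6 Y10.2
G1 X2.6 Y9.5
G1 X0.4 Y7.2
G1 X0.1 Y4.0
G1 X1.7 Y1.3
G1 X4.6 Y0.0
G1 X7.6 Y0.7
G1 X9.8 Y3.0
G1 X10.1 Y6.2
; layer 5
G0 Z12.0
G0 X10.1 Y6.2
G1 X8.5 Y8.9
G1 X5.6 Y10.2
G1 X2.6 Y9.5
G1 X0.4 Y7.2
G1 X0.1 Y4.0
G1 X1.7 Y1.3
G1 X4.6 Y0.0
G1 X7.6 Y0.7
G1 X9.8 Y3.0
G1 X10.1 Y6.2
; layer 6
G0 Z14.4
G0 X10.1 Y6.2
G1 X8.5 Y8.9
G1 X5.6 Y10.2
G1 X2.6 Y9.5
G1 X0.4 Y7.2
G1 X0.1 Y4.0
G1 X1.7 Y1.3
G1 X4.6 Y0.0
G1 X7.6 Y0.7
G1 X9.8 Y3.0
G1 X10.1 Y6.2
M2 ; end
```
solid part
  facet normal 0.0000 0.0000 -1.0000
    outer loop
      vertex 5.6 10.2 0.0
      vertex 8.5 8.9 0.0
      vertex 10.1 6.2 0.0
    endloop
  endfacet
  facet normal 0.0000 0.0000 -1.0000
    outer loop
      vertex 2.6 9.5 0.0
      vertex 5.6 10.2 0.0
      vertex 10.1 6.2 0.0
    endloop
  endfacet
  facet normal 0.0000 0.0000 -1.0000
    outer loop
      vertex 0.4 7.2 0.0
      vertex 2.6 9.5 0.0
      vertex 10.1 6.2 0.0
    endloop
  endfacet
  facet normal 0.0000 0.0000 -1.0000
    outer loop
      vertex 0.1 4.0 0.0
      vertex 0.4 7.2 0.0
      vertex 10.1 6.2 0.0
    endloop
  endfacet
  facet normal 0.0000 0.0000 -1.0000
    outer loop
      vertex 1.7 1.3 0.0
      vertex 0.1 4.0 0.0
      vertex 10.1 6.2 0.0
    endloop
  endfacet
  facet normal 0.0000 0.0000 -1.0000
    outer loop
      vertex 4.6 0.0 0.0
      vertex 1.7 1.3 0.0
      vertex 10.1 6.2 0.0
    endloop
  endfacet
  facet normal 0.0000 0.0000 -1.0000
    outer loop
      vertex 7.6 0.7 0.0
      vertex 4.6 0.0 0.0
      vertex 10.1 6.2 0.0
    endloop
  endfacet
  facet normal 0.0000 0.0000 -1.0000
    outer loop
      vertex 9.8 3.0 0.0
      vertex 7.6 0.7 0.0
      vertex 10.1 6.2 0.0
    endloop
  endfacet
  facet normal 0.0000 0.0000 1.0000
    outer loop
      vertex 10.1 6.2 14.4
      vertex 8.5 8.9 14.4
      vertex 5.6 10.2 14.4
    endloop
  endfacet
  facet normal 0.0000 0.0000 1.0000
    outer loop
      vertex 10.1 6.2 14.4
      vertex 5.6 10.2 14.4
      vertex 2.6 9.5 14.4
    endloop
  endfacet
  facet normal 0.0000 0.0000 1.0000
    outer loop
      vertex 10.1 6.2 14.4
      vertex 2.6 9.5 14.4
      vertex 0.4 7.2 14.4
    endloop
  endfacet
  facet normal 0.0000 0.0000 1.0000
    outer loop
      vertex 10.1 6.2 14.4
      vertex 0.4 7.2 14.4
      vertex 0.1 4.0 14.4
    endloop
  endfacet
  facet normal 0.0000 0.0000 1.0000
    outer loop
      vertex 10.1 6.2 14.4
      vertex 0.1 4.0 14.4
      vertex 1.7 1.3 14.4
    endloop
  endfacet
  facet normal 0.0000 0.0000 1.0000
    outer loop
      vertex 10.1 6.2 14.4
      vertex 1.7 1.3 14.4
      vertex 4.6 0.0 14.4
    endloop
  endfacet
  facet normal 0.0000 0.0000 1.0000
    outer loop
      vertex 10.1 6.2 14.4
      vertex 4.6 0.0 14.4
      vertex 7.6 0.7 14.4
    endloop
  endfacet
  facet normal 0.0000 0.0000 1.0000
    outer loop
      vertex 10.1 6.2 14.4
      vertex 7.6 0.7 14.4
      vertex 9.8 3.0 14.4
    endloop
  endfacet
  facet normal 0.8603 0.5098 0.0000
    outer loop
      vertex 10.1 6.2 0.0
      vertex 8.5 8.9 0.0
      vertex 8.5 8.9 14.4
    endloop
  endfacet
  facet normal 0.8603 0.5098 0.0000
    outer loop
      vertex 10.1 6.2 0.0
      vertex 8.5 8.9 14.4
      vertex 10.1 6.2 14.4
    endloop
  endfacet
  facet normal 0.4091 0.9125 0.0000
    outer loop
      vertex 8.5 8.9 0.0
      vertex 5.6 10.2 0.0
      vertex 5.6 10.2 14.4
    endloop
  endfacet
  facet normal 0.4091 0.9125 0.0000
    outer loop
      vertex 8.5 8.9 0.0
      vertex 5.6 10.2 14.4
      vertex 8.5 8.9 14.4
    endloop
  endfacet
  facet normal -0.2272 0.9738 0.0000
    outer loop
      vertex 5.6 10.2 0.0
      vertex 2.6 9.5 0.0
      vertex 2.6 9.5 14.4
    endloop
  endfacet
  facet normal -0.2272 0.9738 0.0000
    outer loop
      vertex 5.6 10.2 0.0
      vertex 2.6 9.5 14.4
      vertex 5.6 10.2 14.4
    endloop
  endfacet
  facet normal -0.7226 0.6912 0.0000
    outer loop
      vertex 2.6 9.5 0.0
      vertex 0.4 7.2 0.0
      vertex 0.4 7.2 14.4
    endloop
  endfacet
  facet normal -0.7226 0.6912 0.0000
    outer loop
      vertex 2.6 9.5 0.0
      vertex 0.4 7.2 14.4
      vertex 2.6 9.5 14.4
    endloop
  endfacet
  facet normal -0.9956 0.0933 0.0000
    outer loop
      vertex 0.4 7.2 0.0
      vertex 0.1 4.0 0.0
      vertex 0.1 4.0 14.4
    endloop
  endfacet
  facet normal -0.9956 0.0933 0.0000
    outer loop
      vertex 0.4 7.2 0.0
      vertex 0.1 4.0 14.4
      vertex 0.4 7.2 14.4
    endloop
  endfacet
  facet normal -0.8603 -0.5098 0.0000
    outer loop
      vertex 0.1 4.0 0.0
      vertex 1.7 1.3 0.0
      vertex 1.7 1.3 14.4
    endloop
  endfacet
  facet normal -0.8603 -0.5098 0.0000
    outer loop
      vertex 0.1 4.0 0.0
      vertex 1.7 1.3 14.4
      vertex 0.1 4.0 14.4
    endloop
  endfacet
  facet normal -0.4091 -0.9125 0.0000
    outer loop
      vertex 1.7 1.3 0.0
      vertex 4.6 0.0 0.0
      vertex 4.6 0.0 14.4
    endloop
  endfacet
  facet normal -0.4091 -0.9125 0.0000
    outer loop
      vertex 1.7 1.3 0.0
      vertex 4.6 0.0 14.4
      vertex 1.7 1.3 14.4
    endloop
  endfacet
  facet normal 0.2272 -0.9738 0.0000
    outer loop
      vertex 4.6 0.0 0.0
      vertex 7.6 0.7 0.0
      vertex 7.6 0.7 14.4
    endloop
  endfacet
  facet normal 0.2272 -0.9738 0.0000
    outer loop
      vertex 4.6 0.0 0.0
      vertex 7.6 0.7 14.4
      vertex 4.6 0.0 14.4
    endloop
  endfacet
  facet normal 0.7226 -0.6912 0.0000
    outer loop
      vertex 7.6 0.7 0.0
      vertex 9.8 3.0 0.0
      vertex 9.8 3.0 14.4
    endloop
  endfacet
  facet normal 0.7226 -0.6912 0.0000
    outer loop
      vertex 7.6 0.7 0.0
      vertex 9.8 3.0 14.4
      vertex 7.6 0.7 14.4
    endloop
  endfacet
  facet normal 0.9956 -0.0933 0.0000
    outer loop
      vertex 9.8 3.0 0.0
      vertex 10.1 6.2 0.0
      vertex 10.1 6.2 14.4
    endloop
  endfacet
  facet normal 0.9956 -0.0933 0.0000
    outer loop
      vertex 9.8 3.0 0.0
      vertex 10.1 6.2 14.4
      vertex 9.8 3.0 14.4
    endloop
  endfacet
endsolid part

The G0 Z moves step by Δz≈2.4 mm. Every layer's G1 loop is the same polygon, so the solid is a straight extrusion of it from z=0 to z≈14.4. Closing with flat bottom and top caps and triangulating gives 36 facets — a regular 10-sided prism (a cylinder approximated with 10 flat sides), circumscribed radius ≈ 5.1 mm, height ≈ 14.4 mm.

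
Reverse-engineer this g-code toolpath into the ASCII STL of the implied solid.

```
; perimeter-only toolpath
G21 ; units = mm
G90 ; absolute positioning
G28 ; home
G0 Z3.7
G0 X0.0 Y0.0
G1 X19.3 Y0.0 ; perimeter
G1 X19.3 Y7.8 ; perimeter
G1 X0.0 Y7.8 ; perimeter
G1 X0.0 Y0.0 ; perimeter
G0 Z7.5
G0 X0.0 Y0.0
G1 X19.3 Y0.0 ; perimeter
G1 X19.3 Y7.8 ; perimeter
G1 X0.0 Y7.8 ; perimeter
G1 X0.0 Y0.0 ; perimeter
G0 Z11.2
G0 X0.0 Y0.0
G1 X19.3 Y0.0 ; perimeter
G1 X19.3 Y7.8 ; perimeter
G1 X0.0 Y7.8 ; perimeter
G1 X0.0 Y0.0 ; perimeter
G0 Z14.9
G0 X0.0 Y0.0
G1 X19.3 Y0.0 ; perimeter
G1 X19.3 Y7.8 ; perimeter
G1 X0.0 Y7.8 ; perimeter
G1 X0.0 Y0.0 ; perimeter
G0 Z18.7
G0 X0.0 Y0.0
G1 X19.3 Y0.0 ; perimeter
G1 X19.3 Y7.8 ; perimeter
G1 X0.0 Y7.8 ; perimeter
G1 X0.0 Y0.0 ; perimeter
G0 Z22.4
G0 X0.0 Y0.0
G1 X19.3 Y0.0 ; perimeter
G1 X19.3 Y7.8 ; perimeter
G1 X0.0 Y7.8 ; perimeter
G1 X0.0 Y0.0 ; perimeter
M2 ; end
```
solid part
  facet normal 0.0000 0.0000 -1.0000
    outer loop
      vertex 19.3 7.8 0.0
      vertex 19.3 0.0 0.0
      vertex 0.0 0.0 0.0
    endloop
  endfacet
  facet normal 0.0000 0.0000 -1.0000
    outer loop
      vertex 0.0 7.8 0.0
      vertex 19.3 7.8 0.0
      vertex 0.0 0.0 0.0
    endloop
  endfacet
  facet normal 0.0000 0.0000 1.0000
    outer loop
      vertex 0.0 0.0 22.4
      vertex 19.3 0.0 22.4
      vertex 19.3 7.8 22.4
    endloop
  endfacet
  facet normal 0.0000 0.0000 1.0000
    outer loop
      vertex 0.0 0.0 22.4
      vertex 19.3 7.8 22.4
      vertex 0.0 7.8 22.4
    endloop
  endfacet
  facet normal 0.0000 -1.0000 0.0000
    outer loop
      vertex 0.0 0.0 0.0
      vertex 19.3 0.0 0.0
      vertex 19.3 0.0 22.4
    endloop
  endfacet
  facet normal 0.0000 -1.0000 0.0000
    outer loop
      vertex 0.0 0.0 0.0
      vertex 19.3 0.0 22.4
      vertex 0.0 0.0 22.4
    endloop
  endfacet
  facet normal 0.0000 1.0000 0.0000
    outer loop
      vertex 19.3 7.8 22.4
      vertex 19.3 7.8 0.0
      vertex 0.0 7.8 0.0
    endloop
  endfacet
  facet normal 0.0000 1.0000 0.0000
    outer loop
      vertex 0.0 7.8 22.4
      vertex 19.3 7.8 22.4
      vertex 0.0 7.8 0.0
    endloop
  endfacet
  facet normal -1.0000 0.0000 0.0000
    outer loop
      vertex 0.0 7.8 22.4
      vertex 0.0 7.8 0.0
      vertex 0.0 0.0 0.0
    endloop
  endfacet
  facet normal -1.0000 0.0000 0.0000
    outer loop
      vertex 0.0 0.0 22.4
      vertex 0.0 7.8 22.4
      vertex 0.0 0.0 0.0
    endloop
  endfacet
  facet normal 1.0000 0.0000 0.0000
    outer loop
      vertex 19.3 0.0 0.0
      vertex 19.3 7.8 0.0
      vertex 19.3 7.8 22.4
    endloop
  endfacet
  facet normal 1.0000 0.0000 0.0000
    outer loop
      vertex 19.3 0.0 0.0
      vertex 19.3 7.8 22.4
      vertex 19.3 0.0 22.4
    endloop
  endfacet
endsolid part

The G0 Z moves step by Δz≈3.7 mm. Every layer's G1 loop is the same polygon, so the solid is a straight extrusion of it from z=0 to z≈22.4. Closing with flat bottom and top caps and triangulating gives 12 facets — a rectangular box, roughly 19.3 × 7.8 mm footprint and 22.4 mm tall.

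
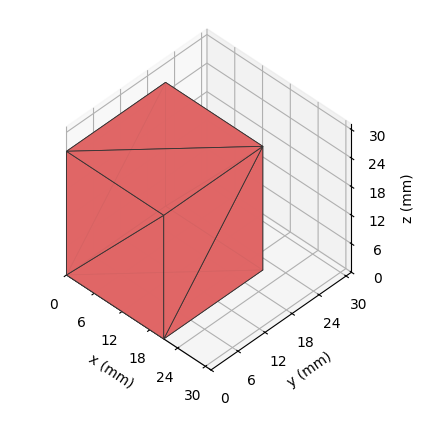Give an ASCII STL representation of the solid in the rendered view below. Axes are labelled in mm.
Reading the render: the shape is a rectangular box, roughly 21 × 22 mm footprint and 26 mm tall (dimensions read to the nearest mm from the axis ticks). For the STL, each face is triangulated and given an outward normal.

solid part
  facet normal 0.0000 0.0000 -1.0000
    outer loop
      vertex 21.000 22.000 0.000
      vertex 21.000 0.000 0.000
      vertex 0.000 0.000 0.000
    endloop
  endfacet
  facet normal 0.0000 0.0000 -1.0000
    outer loop
      vertex 0.000 22.000 0.000
      vertex 21.000 22.000 0.000
      vertex 0.000 0.000 0.000
    endloop
  endfacet
  facet normal 0.0000 0.0000 1.0000
    outer loop
      vertex 0.000 0.000 26.000
      vertex 21.000 0.000 26.000
      vertex 21.000 22.000 26.000
    endloop
  endfacet
  facet normal 0.0000 0.0000 1.0000
    outer loop
      vertex 0.000 0.000 26.000
      vertex 21.000 22.000 26.000
      vertex 0.000 22.000 26.000
    endloop
  endfacet
  facet normal 0.0000 -1.0000 0.0000
    outer loop
      vertex 0.000 0.000 0.000
      vertex 21.000 0.000 0.000
      vertex 21.000 0.000 26.000
    endloop
  endfacet
  facet normal 0.0000 -1.0000 0.0000
    outer loop
      vertex 0.000 0.000 0.000
      vertex 21.000 0.000 26.000
      vertex 0.000 0.000 26.000
    endloop
  endfacet
  facet normal 0.0000 1.0000 0.0000
    outer loop
      vertex 21.000 22.000 26.000
      vertex 21.000 22.000 0.000
      vertex 0.000 22.000 0.000
    endloop
  endfacet
  facet normal 0.0000 1.0000 0.0000
    outer loop
      vertex 0.000 22.000 26.000
      vertex 21.000 22.000 26.000
      vertex 0.000 22.000 0.000
    endloop
  endfacet
  facet normal -1.0000 0.0000 0.0000
    outer loop
      vertex 0.000 22.000 26.000
      vertex 0.000 22.000 0.000
      vertex 0.000 0.000 0.000
    endloop
  endfacet
  facet normal -1.0000 0.0000 0.0000
    outer loop
      vertex 0.000 0.000 26.000
      vertex 0.000 22.000 26.000
      vertex 0.000 0.000 0.000
    endloop
  endfacet
  facet normal 1.0000 0.0000 0.0000
    outer loop
      vertex 21.000 0.000 0.000
      vertex 21.000 22.000 0.000
      vertex 21.000 22.000 26.000
    endloop
  endfacet
  facet normal 1.0000 0.0000 0.0000
    outer loop
      vertex 21.000 0.000 0.000
      vertex 21.000 22.000 26.000
      vertex 21.000 0.000 26.000
    endloop
  endfacet
endsolid part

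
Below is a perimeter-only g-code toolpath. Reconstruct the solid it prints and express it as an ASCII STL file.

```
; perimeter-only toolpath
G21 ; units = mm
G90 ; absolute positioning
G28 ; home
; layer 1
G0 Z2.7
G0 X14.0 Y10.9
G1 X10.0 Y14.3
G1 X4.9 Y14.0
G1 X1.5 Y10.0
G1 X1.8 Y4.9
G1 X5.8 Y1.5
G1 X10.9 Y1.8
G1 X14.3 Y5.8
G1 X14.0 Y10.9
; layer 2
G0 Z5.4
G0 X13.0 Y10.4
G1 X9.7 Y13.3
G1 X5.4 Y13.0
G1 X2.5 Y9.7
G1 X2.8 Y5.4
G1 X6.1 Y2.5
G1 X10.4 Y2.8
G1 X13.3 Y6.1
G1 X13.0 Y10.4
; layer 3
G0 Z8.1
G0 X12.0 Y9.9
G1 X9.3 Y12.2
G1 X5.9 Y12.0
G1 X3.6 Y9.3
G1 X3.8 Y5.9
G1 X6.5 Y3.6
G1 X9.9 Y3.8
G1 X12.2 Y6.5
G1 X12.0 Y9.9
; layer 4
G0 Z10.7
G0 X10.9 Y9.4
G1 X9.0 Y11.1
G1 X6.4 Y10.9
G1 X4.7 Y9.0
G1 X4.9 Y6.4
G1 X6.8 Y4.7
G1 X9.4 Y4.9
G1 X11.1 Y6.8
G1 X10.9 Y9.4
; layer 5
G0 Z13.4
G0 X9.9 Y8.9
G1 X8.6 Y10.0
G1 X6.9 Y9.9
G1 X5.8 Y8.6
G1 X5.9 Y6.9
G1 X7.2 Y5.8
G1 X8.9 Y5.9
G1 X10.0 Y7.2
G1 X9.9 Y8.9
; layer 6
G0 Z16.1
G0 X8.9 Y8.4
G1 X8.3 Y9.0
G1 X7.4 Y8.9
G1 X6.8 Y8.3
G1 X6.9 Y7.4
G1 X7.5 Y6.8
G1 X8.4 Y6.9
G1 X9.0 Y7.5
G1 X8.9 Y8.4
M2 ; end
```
solid part
  facet normal 0.0000 0.0000 -1.0000
    outer loop
      vertex 4.4 15.0 0.0
      vertex 10.4 15.4 0.0
      vertex 15.0 11.4 0.0
    endloop
  endfacet
  facet normal 0.0000 0.0000 -1.0000
    outer loop
      vertex 0.4 10.4 0.0
      vertex 4.4 15.0 0.0
      vertex 15.0 11.4 0.0
    endloop
  endfacet
  facet normal 0.0000 0.0000 -1.0000
    outer loop
      vertex 0.8 4.4 0.0
      vertex 0.4 10.4 0.0
      vertex 15.0 11.4 0.0
    endloop
  endfacet
  facet normal 0.0000 0.0000 -1.0000
    outer loop
      vertex 5.4 0.4 0.0
      vertex 0.8 4.4 0.0
      vertex 15.0 11.4 0.0
    endloop
  endfacet
  facet normal 0.0000 0.0000 -1.0000
    outer loop
      vertex 11.4 0.8 0.0
      vertex 5.4 0.4 0.0
      vertex 15.0 11.4 0.0
    endloop
  endfacet
  facet normal 0.0000 0.0000 -1.0000
    outer loop
      vertex 15.4 5.4 0.0
      vertex 11.4 0.8 0.0
      vertex 15.0 11.4 0.0
    endloop
  endfacet
  facet normal 0.6117 0.7034 0.3620
    outer loop
      vertex 15.0 11.4 0.0
      vertex 10.4 15.4 0.0
      vertex 7.9 7.9 18.8
    endloop
  endfacet
  facet normal -0.0620 0.9298 0.3627
    outer loop
      vertex 10.4 15.4 0.0
      vertex 4.4 15.0 0.0
      vertex 7.9 7.9 18.8
    endloop
  endfacet
  facet normal -0.7034 0.6117 0.3620
    outer loop
      vertex 4.4 15.0 0.0
      vertex 0.4 10.4 0.0
      vertex 7.9 7.9 18.8
    endloop
  endfacet
  facet normal -0.9298 -0.0620 0.3627
    outer loop
      vertex 0.4 10.4 0.0
      vertex 0.8 4.4 0.0
      vertex 7.9 7.9 18.8
    endloop
  endfacet
  facet normal -0.6117 -0.7034 0.3620
    outer loop
      vertex 0.8 4.4 0.0
      vertex 5.4 0.4 0.0
      vertex 7.9 7.9 18.8
    endloop
  endfacet
  facet normal 0.0620 -0.9298 0.3627
    outer loop
      vertex 5.4 0.4 0.0
      vertex 11.4 0.8 0.0
      vertex 7.9 7.9 18.8
    endloop
  endfacet
  facet normal 0.7034 -0.6117 0.3620
    outer loop
      vertex 11.4 0.8 0.0
      vertex 15.4 5.4 0.0
      vertex 7.9 7.9 18.8
    endloop
  endfacet
  facet normal 0.9298 0.0620 0.3627
    outer loop
      vertex 15.4 5.4 0.0
      vertex 15.0 11.4 0.0
      vertex 7.9 7.9 18.8
    endloop
  endfacet
endsolid part

The G0 Z moves step by Δz≈2.7 mm. The G1 loops shrink linearly with z, so the solid tapers from its base footprint up to z≈18.8. Closing with a flat bottom cap and the tapered top and triangulating gives 14 facets — a regular 8-sided pyramid, base circumscribed radius ≈ 7.9 mm, apex at z ≈ 18.8 mm.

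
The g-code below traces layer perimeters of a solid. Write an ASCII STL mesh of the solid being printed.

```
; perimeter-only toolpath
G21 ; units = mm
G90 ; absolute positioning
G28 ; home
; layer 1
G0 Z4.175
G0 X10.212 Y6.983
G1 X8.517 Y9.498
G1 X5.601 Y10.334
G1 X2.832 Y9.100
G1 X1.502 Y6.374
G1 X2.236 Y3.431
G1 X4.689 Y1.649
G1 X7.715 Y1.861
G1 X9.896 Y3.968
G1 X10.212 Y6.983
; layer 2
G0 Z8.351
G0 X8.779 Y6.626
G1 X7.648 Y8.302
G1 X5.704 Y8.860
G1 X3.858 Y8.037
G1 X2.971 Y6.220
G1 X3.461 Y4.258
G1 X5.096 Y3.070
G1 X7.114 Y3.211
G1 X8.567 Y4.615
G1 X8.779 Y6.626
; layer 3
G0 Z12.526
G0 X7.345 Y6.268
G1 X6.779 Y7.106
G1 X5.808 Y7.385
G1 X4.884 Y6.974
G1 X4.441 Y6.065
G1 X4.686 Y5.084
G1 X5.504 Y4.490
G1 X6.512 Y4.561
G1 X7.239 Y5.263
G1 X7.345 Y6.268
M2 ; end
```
solid part
  facet normal 0.0000 0.0000 -1.0000
    outer loop
      vertex 5.498 11.808 0.000
      vertex 9.385 10.693 0.000
      vertex 11.646 7.341 0.000
    endloop
  endfacet
  facet normal 0.0000 0.0000 -1.0000
    outer loop
      vertex 1.805 10.163 0.000
      vertex 5.498 11.808 0.000
      vertex 11.646 7.341 0.000
    endloop
  endfacet
  facet normal 0.0000 0.0000 -1.0000
    outer loop
      vertex 0.032 6.529 0.000
      vertex 1.805 10.163 0.000
      vertex 11.646 7.341 0.000
    endloop
  endfacet
  facet normal 0.0000 0.0000 -1.0000
    outer loop
      vertex 1.011 2.605 0.000
      vertex 0.032 6.529 0.000
      vertex 11.646 7.341 0.000
    endloop
  endfacet
  facet normal 0.0000 0.0000 -1.0000
    outer loop
      vertex 4.282 0.229 0.000
      vertex 1.011 2.605 0.000
      vertex 11.646 7.341 0.000
    endloop
  endfacet
  facet normal 0.0000 0.0000 -1.0000
    outer loop
      vertex 8.316 0.511 0.000
      vertex 4.282 0.229 0.000
      vertex 11.646 7.341 0.000
    endloop
  endfacet
  facet normal 0.0000 0.0000 -1.0000
    outer loop
      vertex 11.224 3.320 0.000
      vertex 8.316 0.511 0.000
      vertex 11.646 7.341 0.000
    endloop
  endfacet
  facet normal 0.7867 0.5306 0.3156
    outer loop
      vertex 11.646 7.341 0.000
      vertex 9.385 10.693 0.000
      vertex 5.911 5.911 16.701
    endloop
  endfacet
  facet normal 0.2616 0.9121 0.3156
    outer loop
      vertex 9.385 10.693 0.000
      vertex 5.498 11.808 0.000
      vertex 5.911 5.911 16.701
    endloop
  endfacet
  facet normal -0.3861 0.8668 0.3156
    outer loop
      vertex 5.498 11.808 0.000
      vertex 1.805 10.163 0.000
      vertex 5.911 5.911 16.701
    endloop
  endfacet
  facet normal -0.8528 0.4161 0.3156
    outer loop
      vertex 1.805 10.163 0.000
      vertex 0.032 6.529 0.000
      vertex 5.911 5.911 16.701
    endloop
  endfacet
  facet normal -0.9207 -0.2297 0.3156
    outer loop
      vertex 0.032 6.529 0.000
      vertex 1.011 2.605 0.000
      vertex 5.911 5.911 16.701
    endloop
  endfacet
  facet normal -0.5577 -0.7677 0.3156
    outer loop
      vertex 1.011 2.605 0.000
      vertex 4.282 0.229 0.000
      vertex 5.911 5.911 16.701
    endloop
  endfacet
  facet normal 0.0662 -0.9466 0.3156
    outer loop
      vertex 4.282 0.229 0.000
      vertex 8.316 0.511 0.000
      vertex 5.911 5.911 16.701
    endloop
  endfacet
  facet normal 0.6592 -0.6825 0.3156
    outer loop
      vertex 8.316 0.511 0.000
      vertex 11.224 3.320 0.000
      vertex 5.911 5.911 16.701
    endloop
  endfacet
  facet normal 0.9437 -0.0990 0.3156
    outer loop
      vertex 11.224 3.320 0.000
      vertex 11.646 7.341 0.000
      vertex 5.911 5.911 16.701
    endloop
  endfacet
endsolid part

The G0 Z moves step by Δz≈4.175 mm. The G1 loops shrink linearly with z, so the solid tapers from its base footprint up to z≈16.7. Closing with a flat bottom cap and the tapered top and triangulating gives 16 facets — a regular 9-sided pyramid, base circumscribed radius ≈ 5.91 mm, apex at z ≈ 16.7 mm.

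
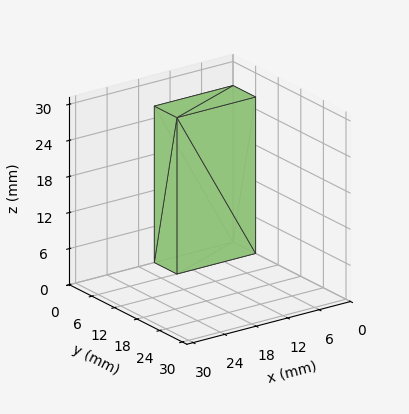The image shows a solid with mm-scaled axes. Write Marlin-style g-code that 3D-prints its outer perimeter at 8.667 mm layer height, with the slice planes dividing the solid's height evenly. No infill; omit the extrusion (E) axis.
Reading the render: the shape is a rectangular box, roughly 15 × 6 mm footprint and 26 mm tall (dimensions read to the nearest mm from the axis ticks). For the g-code, the solid's height is divided into equal slices at the stated Δz and each level perimeter traced with G1 moves after a G0 lift.

; perimeter-only toolpath
G21 ; units = mm
G90 ; absolute positioning
G28 ; home
; layer 1
G0 Z8.667
G0 X0.000 Y0.000
G1 X15.000 Y0.000
G1 X15.000 Y6.000
G1 X0.000 Y6.000
G1 X0.000 Y0.000
; layer 2
G0 Z17.333
G0 X0.000 Y0.000
G1 X15.000 Y0.000
G1 X15.000 Y6.000
G1 X0.000 Y6.000
G1 X0.000 Y0.000
; layer 3
G0 Z26.000
G0 X0.000 Y0.000
G1 X15.000 Y0.000
G1 X15.000 Y6.000
G1 X0.000 Y6.000
G1 X0.000 Y0.000
M2 ; end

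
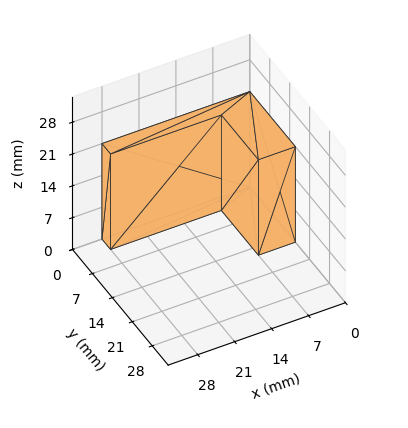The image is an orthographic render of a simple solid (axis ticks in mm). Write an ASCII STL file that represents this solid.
Reading the render: the shape is an L-shaped prism: outer 28 × 16 mm, arm thicknesses ≈ 3 mm (horizontal) and 7 mm (vertical), extruded 21 mm in z (dimensions read to the nearest mm from the axis ticks). For the STL, each face is triangulated and given an outward normal.

solid part
  facet normal 0.0000 0.0000 -1.0000
    outer loop
      vertex 28.000 3.000 0.000
      vertex 28.000 0.000 0.000
      vertex 0.000 0.000 0.000
    endloop
  endfacet
  facet normal 0.0000 0.0000 -1.0000
    outer loop
      vertex 7.000 3.000 0.000
      vertex 28.000 3.000 0.000
      vertex 0.000 0.000 0.000
    endloop
  endfacet
  facet normal 0.0000 0.0000 -1.0000
    outer loop
      vertex 7.000 16.000 0.000
      vertex 7.000 3.000 0.000
      vertex 0.000 0.000 0.000
    endloop
  endfacet
  facet normal 0.0000 0.0000 -1.0000
    outer loop
      vertex 0.000 16.000 0.000
      vertex 7.000 16.000 0.000
      vertex 0.000 0.000 0.000
    endloop
  endfacet
  facet normal 0.0000 0.0000 1.0000
    outer loop
      vertex 0.000 0.000 21.000
      vertex 28.000 0.000 21.000
      vertex 28.000 3.000 21.000
    endloop
  endfacet
  facet normal 0.0000 0.0000 1.0000
    outer loop
      vertex 0.000 0.000 21.000
      vertex 28.000 3.000 21.000
      vertex 7.000 3.000 21.000
    endloop
  endfacet
  facet normal 0.0000 0.0000 1.0000
    outer loop
      vertex 0.000 0.000 21.000
      vertex 7.000 3.000 21.000
      vertex 7.000 16.000 21.000
    endloop
  endfacet
  facet normal 0.0000 0.0000 1.0000
    outer loop
      vertex 0.000 0.000 21.000
      vertex 7.000 16.000 21.000
      vertex 0.000 16.000 21.000
    endloop
  endfacet
  facet normal 0.0000 -1.0000 0.0000
    outer loop
      vertex 0.000 0.000 0.000
      vertex 28.000 0.000 0.000
      vertex 28.000 0.000 21.000
    endloop
  endfacet
  facet normal 0.0000 -1.0000 0.0000
    outer loop
      vertex 0.000 0.000 0.000
      vertex 28.000 0.000 21.000
      vertex 0.000 0.000 21.000
    endloop
  endfacet
  facet normal 1.0000 0.0000 0.0000
    outer loop
      vertex 28.000 0.000 0.000
      vertex 28.000 3.000 0.000
      vertex 28.000 3.000 21.000
    endloop
  endfacet
  facet normal 1.0000 0.0000 0.0000
    outer loop
      vertex 28.000 0.000 0.000
      vertex 28.000 3.000 21.000
      vertex 28.000 0.000 21.000
    endloop
  endfacet
  facet normal 0.0000 1.0000 0.0000
    outer loop
      vertex 28.000 3.000 0.000
      vertex 7.000 3.000 0.000
      vertex 7.000 3.000 21.000
    endloop
  endfacet
  facet normal 0.0000 1.0000 0.0000
    outer loop
      vertex 28.000 3.000 0.000
      vertex 7.000 3.000 21.000
      vertex 28.000 3.000 21.000
    endloop
  endfacet
  facet normal 1.0000 0.0000 0.0000
    outer loop
      vertex 7.000 3.000 0.000
      vertex 7.000 16.000 0.000
      vertex 7.000 16.000 21.000
    endloop
  endfacet
  facet normal 1.0000 0.0000 0.0000
    outer loop
      vertex 7.000 3.000 0.000
      vertex 7.000 16.000 21.000
      vertex 7.000 3.000 21.000
    endloop
  endfacet
  facet normal 0.0000 1.0000 0.0000
    outer loop
      vertex 7.000 16.000 0.000
      vertex 0.000 16.000 0.000
      vertex 0.000 16.000 21.000
    endloop
  endfacet
  facet normal 0.0000 1.0000 0.0000
    outer loop
      vertex 7.000 16.000 0.000
      vertex 0.000 16.000 21.000
      vertex 7.000 16.000 21.000
    endloop
  endfacet
  facet normal -1.0000 0.0000 0.0000
    outer loop
      vertex 0.000 16.000 0.000
      vertex 0.000 0.000 0.000
      vertex 0.000 0.000 21.000
    endloop
  endfacet
  facet normal -1.0000 0.0000 0.0000
    outer loop
      vertex 0.000 16.000 0.000
      vertex 0.000 0.000 21.000
      vertex 0.000 16.000 21.000
    endloop
  endfacet
endsolid part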